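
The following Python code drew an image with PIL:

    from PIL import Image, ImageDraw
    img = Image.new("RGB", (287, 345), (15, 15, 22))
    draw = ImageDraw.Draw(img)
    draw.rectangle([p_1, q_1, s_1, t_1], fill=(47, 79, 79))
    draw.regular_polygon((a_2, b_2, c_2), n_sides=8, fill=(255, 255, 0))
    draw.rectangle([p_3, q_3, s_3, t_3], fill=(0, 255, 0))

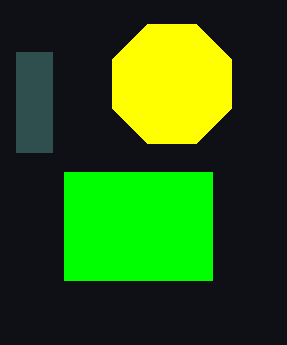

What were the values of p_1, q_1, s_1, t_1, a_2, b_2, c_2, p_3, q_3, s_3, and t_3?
p_1 = 16; q_1 = 52; s_1 = 52; t_1 = 152; a_2 = 172; b_2 = 84; c_2 = 64; p_3 = 64; q_3 = 172; s_3 = 212; t_3 = 280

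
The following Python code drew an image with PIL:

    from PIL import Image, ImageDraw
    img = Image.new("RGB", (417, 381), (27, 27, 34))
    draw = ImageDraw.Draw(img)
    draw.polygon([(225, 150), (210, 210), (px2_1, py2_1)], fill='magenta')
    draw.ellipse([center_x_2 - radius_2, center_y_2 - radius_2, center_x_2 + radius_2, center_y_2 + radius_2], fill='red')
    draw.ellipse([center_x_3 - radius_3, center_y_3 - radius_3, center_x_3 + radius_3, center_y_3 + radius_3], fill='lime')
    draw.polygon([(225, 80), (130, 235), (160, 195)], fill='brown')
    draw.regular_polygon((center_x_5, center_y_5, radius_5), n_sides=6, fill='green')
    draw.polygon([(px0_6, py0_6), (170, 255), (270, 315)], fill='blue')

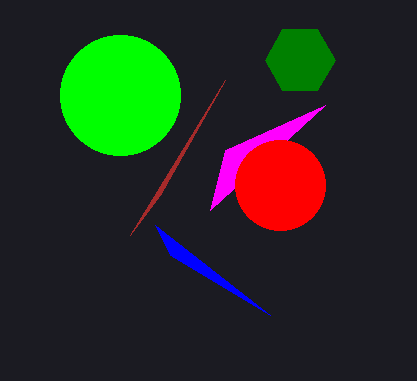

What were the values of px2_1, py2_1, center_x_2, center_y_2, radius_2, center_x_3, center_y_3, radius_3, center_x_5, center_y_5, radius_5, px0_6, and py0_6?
px2_1 = 325; py2_1 = 105; center_x_2 = 280; center_y_2 = 185; radius_2 = 45; center_x_3 = 120; center_y_3 = 95; radius_3 = 60; center_x_5 = 300; center_y_5 = 60; radius_5 = 35; px0_6 = 155; py0_6 = 225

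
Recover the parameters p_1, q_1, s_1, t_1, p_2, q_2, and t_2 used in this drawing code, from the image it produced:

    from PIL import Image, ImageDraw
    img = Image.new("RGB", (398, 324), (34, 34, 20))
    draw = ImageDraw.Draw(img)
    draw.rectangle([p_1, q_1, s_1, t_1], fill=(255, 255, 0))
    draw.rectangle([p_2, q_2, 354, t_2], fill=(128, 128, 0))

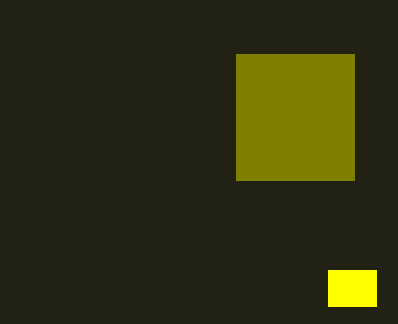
p_1 = 328, q_1 = 270, s_1 = 376, t_1 = 306, p_2 = 236, q_2 = 54, t_2 = 180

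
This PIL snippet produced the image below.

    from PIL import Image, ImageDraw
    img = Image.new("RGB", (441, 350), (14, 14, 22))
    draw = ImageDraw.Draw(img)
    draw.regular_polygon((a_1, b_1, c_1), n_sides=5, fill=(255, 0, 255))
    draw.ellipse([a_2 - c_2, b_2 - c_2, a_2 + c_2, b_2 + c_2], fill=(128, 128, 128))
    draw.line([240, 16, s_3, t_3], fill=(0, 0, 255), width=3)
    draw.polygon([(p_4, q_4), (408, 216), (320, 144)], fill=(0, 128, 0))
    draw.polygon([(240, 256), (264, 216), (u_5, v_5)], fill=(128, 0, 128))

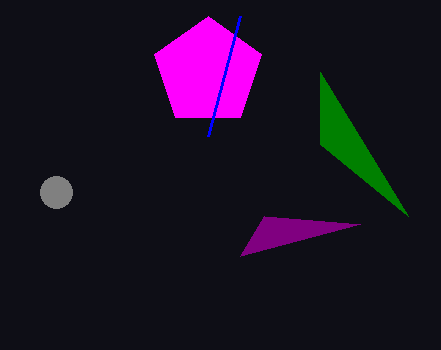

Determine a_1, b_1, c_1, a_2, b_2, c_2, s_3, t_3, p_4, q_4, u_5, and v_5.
a_1 = 208
b_1 = 72
c_1 = 56
a_2 = 56
b_2 = 192
c_2 = 16
s_3 = 208
t_3 = 136
p_4 = 320
q_4 = 72
u_5 = 360
v_5 = 224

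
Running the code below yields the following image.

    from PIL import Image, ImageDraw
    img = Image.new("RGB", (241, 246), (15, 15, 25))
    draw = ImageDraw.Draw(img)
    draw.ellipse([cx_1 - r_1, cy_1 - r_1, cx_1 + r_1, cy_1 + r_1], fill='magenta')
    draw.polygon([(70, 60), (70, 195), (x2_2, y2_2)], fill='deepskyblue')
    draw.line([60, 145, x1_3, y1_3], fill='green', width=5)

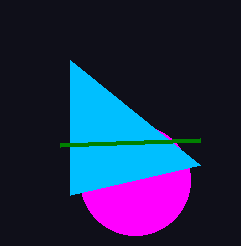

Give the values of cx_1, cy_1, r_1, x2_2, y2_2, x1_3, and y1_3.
cx_1 = 135
cy_1 = 180
r_1 = 55
x2_2 = 200
y2_2 = 165
x1_3 = 200
y1_3 = 140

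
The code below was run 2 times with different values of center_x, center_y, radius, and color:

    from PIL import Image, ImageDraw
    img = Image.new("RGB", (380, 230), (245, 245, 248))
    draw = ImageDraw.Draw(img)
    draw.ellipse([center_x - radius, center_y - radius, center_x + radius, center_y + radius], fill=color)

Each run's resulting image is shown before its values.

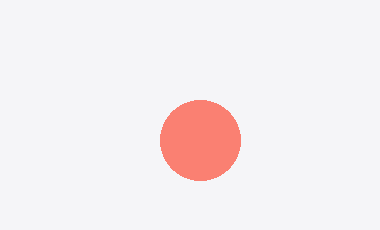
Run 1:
center_x = 200, center_y = 140, radius = 40, color = 'salmon'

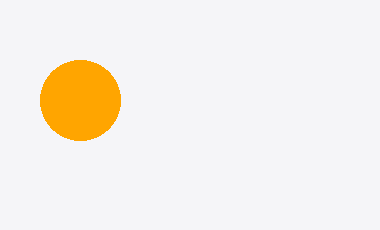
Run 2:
center_x = 80; center_y = 100; radius = 40; color = 'orange'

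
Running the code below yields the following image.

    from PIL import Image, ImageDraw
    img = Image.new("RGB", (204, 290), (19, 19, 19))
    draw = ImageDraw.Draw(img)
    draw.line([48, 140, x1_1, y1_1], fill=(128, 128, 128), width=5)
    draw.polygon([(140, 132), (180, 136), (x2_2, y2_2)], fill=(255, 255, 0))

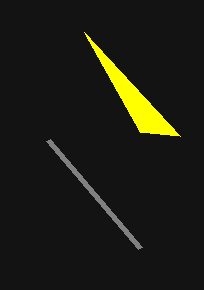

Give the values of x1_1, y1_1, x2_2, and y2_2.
x1_1 = 140, y1_1 = 248, x2_2 = 84, y2_2 = 32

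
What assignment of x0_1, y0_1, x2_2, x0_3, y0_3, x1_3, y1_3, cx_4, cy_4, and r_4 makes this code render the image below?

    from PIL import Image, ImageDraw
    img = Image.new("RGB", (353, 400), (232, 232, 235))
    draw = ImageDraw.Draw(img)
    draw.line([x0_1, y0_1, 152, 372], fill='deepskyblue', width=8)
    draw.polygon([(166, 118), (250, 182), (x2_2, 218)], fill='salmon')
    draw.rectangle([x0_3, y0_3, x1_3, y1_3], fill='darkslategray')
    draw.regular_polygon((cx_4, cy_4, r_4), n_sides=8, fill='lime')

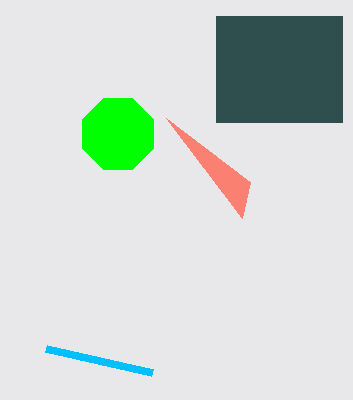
x0_1 = 46, y0_1 = 348, x2_2 = 242, x0_3 = 216, y0_3 = 16, x1_3 = 342, y1_3 = 122, cx_4 = 118, cy_4 = 134, r_4 = 38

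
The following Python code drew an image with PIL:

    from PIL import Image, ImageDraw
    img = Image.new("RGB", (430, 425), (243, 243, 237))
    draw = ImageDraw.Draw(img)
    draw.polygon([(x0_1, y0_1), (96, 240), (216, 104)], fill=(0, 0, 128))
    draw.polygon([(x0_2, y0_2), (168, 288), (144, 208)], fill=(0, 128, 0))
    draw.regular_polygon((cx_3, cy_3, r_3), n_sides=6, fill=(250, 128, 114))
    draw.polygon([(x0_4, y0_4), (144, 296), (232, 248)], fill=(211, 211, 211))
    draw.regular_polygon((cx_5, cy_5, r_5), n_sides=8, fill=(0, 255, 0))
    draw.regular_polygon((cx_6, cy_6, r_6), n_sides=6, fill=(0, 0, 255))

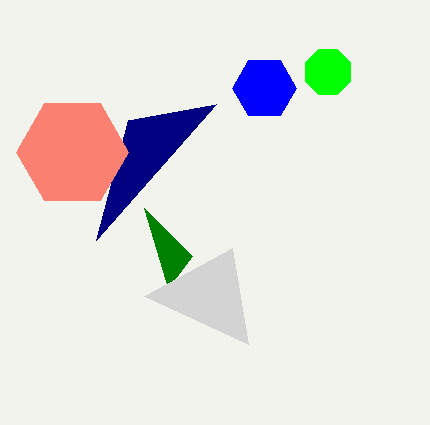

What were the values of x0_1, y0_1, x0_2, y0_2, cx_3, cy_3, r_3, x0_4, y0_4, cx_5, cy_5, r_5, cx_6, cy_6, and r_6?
x0_1 = 128; y0_1 = 120; x0_2 = 192; y0_2 = 256; cx_3 = 72; cy_3 = 152; r_3 = 56; x0_4 = 248; y0_4 = 344; cx_5 = 328; cy_5 = 72; r_5 = 24; cx_6 = 264; cy_6 = 88; r_6 = 32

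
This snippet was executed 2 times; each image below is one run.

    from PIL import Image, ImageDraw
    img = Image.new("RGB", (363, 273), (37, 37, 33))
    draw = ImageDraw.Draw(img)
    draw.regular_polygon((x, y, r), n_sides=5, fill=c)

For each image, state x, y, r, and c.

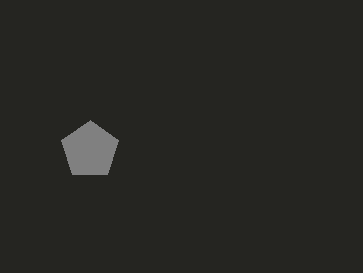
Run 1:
x = 90
y = 150
r = 30
c = 'gray'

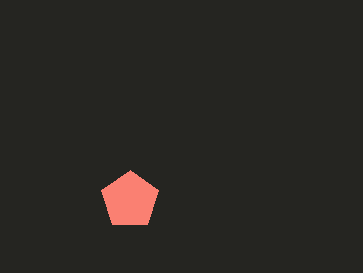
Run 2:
x = 130
y = 200
r = 30
c = 'salmon'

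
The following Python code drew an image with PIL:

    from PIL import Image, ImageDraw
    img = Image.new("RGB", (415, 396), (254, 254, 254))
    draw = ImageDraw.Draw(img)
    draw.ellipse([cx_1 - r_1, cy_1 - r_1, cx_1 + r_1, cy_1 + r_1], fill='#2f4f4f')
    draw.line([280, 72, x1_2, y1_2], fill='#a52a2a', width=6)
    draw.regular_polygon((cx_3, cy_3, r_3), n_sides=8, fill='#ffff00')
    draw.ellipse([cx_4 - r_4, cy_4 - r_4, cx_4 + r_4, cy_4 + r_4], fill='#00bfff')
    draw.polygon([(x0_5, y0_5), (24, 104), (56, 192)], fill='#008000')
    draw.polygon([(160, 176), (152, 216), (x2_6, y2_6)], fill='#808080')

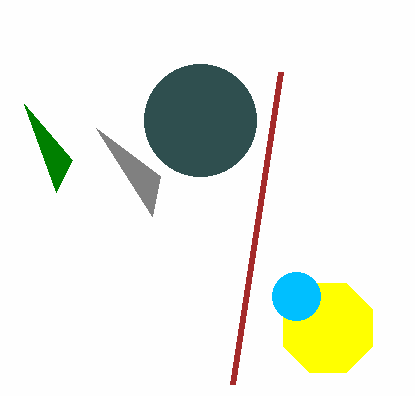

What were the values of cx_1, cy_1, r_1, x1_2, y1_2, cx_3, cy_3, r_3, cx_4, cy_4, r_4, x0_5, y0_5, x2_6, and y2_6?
cx_1 = 200, cy_1 = 120, r_1 = 56, x1_2 = 232, y1_2 = 384, cx_3 = 328, cy_3 = 328, r_3 = 48, cx_4 = 296, cy_4 = 296, r_4 = 24, x0_5 = 72, y0_5 = 160, x2_6 = 96, y2_6 = 128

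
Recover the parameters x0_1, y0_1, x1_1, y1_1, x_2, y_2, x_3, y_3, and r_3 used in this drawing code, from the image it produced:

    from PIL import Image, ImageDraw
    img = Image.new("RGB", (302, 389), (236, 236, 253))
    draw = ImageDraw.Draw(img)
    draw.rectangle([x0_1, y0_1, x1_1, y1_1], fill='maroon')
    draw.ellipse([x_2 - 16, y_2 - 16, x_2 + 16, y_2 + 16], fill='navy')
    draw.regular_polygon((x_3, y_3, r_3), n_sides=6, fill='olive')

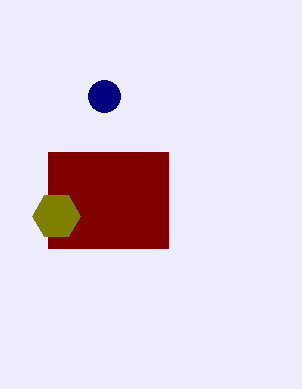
x0_1 = 48, y0_1 = 152, x1_1 = 168, y1_1 = 248, x_2 = 104, y_2 = 96, x_3 = 56, y_3 = 216, r_3 = 24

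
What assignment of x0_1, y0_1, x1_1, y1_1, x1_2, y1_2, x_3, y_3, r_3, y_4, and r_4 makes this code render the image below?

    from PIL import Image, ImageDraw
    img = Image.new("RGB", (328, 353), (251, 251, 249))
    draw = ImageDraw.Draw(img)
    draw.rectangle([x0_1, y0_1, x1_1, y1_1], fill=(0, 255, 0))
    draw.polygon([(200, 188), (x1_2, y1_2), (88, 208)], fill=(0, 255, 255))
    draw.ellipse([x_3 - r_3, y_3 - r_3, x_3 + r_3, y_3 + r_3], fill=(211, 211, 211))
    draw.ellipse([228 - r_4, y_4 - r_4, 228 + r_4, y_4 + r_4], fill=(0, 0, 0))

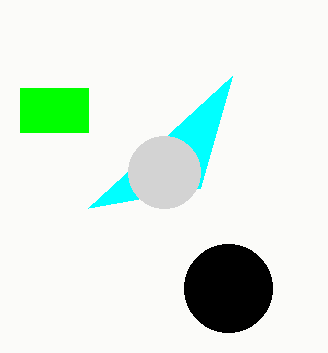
x0_1 = 20
y0_1 = 88
x1_1 = 88
y1_1 = 132
x1_2 = 232
y1_2 = 76
x_3 = 164
y_3 = 172
r_3 = 36
y_4 = 288
r_4 = 44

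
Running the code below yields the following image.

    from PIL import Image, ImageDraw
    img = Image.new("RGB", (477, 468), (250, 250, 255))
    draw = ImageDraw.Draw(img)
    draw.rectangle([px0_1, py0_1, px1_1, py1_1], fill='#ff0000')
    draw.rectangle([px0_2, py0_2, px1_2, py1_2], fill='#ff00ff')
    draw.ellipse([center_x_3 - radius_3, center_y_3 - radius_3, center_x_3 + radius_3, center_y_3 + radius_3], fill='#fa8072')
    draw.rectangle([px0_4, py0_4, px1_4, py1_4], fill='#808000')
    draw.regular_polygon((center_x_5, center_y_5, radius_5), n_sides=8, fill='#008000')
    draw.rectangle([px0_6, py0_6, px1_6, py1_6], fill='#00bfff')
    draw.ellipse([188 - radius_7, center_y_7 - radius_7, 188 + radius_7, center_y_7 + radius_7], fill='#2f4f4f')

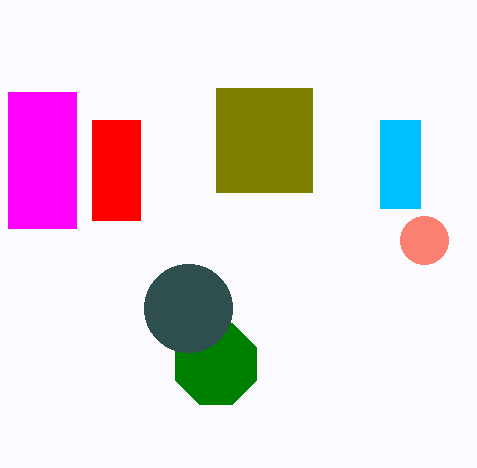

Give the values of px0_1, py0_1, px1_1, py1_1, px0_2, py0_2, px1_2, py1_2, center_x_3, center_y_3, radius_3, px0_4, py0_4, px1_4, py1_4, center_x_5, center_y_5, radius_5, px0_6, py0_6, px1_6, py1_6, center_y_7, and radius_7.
px0_1 = 92
py0_1 = 120
px1_1 = 140
py1_1 = 220
px0_2 = 8
py0_2 = 92
px1_2 = 76
py1_2 = 228
center_x_3 = 424
center_y_3 = 240
radius_3 = 24
px0_4 = 216
py0_4 = 88
px1_4 = 312
py1_4 = 192
center_x_5 = 216
center_y_5 = 364
radius_5 = 44
px0_6 = 380
py0_6 = 120
px1_6 = 420
py1_6 = 208
center_y_7 = 308
radius_7 = 44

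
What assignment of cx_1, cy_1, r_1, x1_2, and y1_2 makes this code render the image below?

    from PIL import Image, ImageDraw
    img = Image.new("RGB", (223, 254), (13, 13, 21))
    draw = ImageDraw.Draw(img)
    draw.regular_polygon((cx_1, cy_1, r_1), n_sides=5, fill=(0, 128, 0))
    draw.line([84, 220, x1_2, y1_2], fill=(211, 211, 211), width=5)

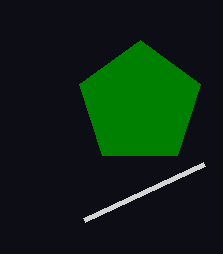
cx_1 = 140
cy_1 = 104
r_1 = 64
x1_2 = 204
y1_2 = 164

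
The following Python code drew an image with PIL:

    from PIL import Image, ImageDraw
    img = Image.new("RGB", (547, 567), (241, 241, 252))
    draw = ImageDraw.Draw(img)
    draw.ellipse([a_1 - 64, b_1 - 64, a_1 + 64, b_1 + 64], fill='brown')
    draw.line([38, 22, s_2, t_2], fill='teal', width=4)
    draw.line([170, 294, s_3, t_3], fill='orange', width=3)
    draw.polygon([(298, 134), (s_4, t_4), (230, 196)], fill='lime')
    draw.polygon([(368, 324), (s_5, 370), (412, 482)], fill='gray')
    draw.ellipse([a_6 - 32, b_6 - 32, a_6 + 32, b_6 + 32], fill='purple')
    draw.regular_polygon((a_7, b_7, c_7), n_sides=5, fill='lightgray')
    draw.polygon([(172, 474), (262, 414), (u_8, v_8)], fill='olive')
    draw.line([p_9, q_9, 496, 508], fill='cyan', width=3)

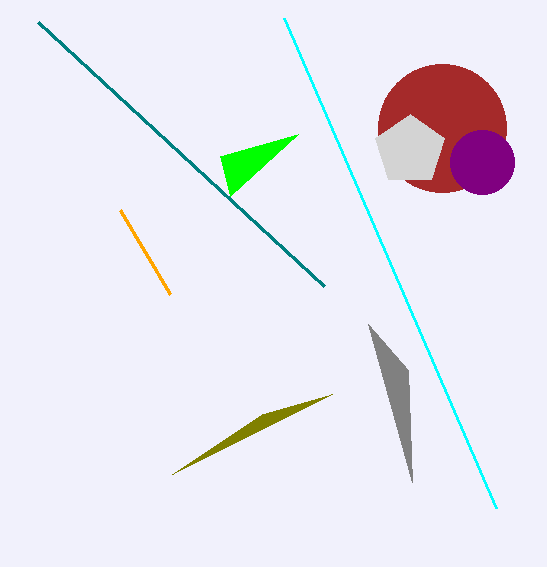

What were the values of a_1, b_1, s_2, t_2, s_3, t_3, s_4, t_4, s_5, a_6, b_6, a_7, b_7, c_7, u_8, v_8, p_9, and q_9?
a_1 = 442, b_1 = 128, s_2 = 324, t_2 = 286, s_3 = 120, t_3 = 210, s_4 = 220, t_4 = 156, s_5 = 408, a_6 = 482, b_6 = 162, a_7 = 410, b_7 = 150, c_7 = 36, u_8 = 332, v_8 = 394, p_9 = 284, q_9 = 18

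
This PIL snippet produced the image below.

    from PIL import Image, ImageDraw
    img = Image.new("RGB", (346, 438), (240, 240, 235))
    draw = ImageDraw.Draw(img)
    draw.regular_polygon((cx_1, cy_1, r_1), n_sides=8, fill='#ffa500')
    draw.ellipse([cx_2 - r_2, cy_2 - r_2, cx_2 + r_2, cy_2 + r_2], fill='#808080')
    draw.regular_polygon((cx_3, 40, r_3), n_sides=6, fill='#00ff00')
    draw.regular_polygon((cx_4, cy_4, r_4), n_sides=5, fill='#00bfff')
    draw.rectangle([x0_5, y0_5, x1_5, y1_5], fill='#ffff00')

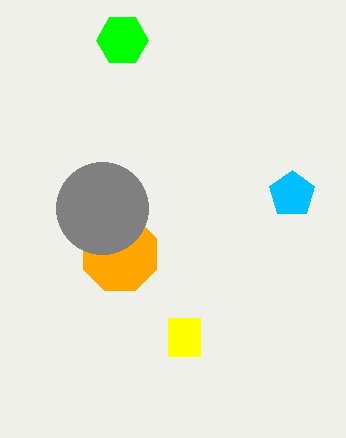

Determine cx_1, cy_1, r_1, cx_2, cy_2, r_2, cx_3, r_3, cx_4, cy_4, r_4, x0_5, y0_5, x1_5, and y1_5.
cx_1 = 120, cy_1 = 254, r_1 = 40, cx_2 = 102, cy_2 = 208, r_2 = 46, cx_3 = 122, r_3 = 26, cx_4 = 292, cy_4 = 194, r_4 = 24, x0_5 = 168, y0_5 = 318, x1_5 = 200, y1_5 = 356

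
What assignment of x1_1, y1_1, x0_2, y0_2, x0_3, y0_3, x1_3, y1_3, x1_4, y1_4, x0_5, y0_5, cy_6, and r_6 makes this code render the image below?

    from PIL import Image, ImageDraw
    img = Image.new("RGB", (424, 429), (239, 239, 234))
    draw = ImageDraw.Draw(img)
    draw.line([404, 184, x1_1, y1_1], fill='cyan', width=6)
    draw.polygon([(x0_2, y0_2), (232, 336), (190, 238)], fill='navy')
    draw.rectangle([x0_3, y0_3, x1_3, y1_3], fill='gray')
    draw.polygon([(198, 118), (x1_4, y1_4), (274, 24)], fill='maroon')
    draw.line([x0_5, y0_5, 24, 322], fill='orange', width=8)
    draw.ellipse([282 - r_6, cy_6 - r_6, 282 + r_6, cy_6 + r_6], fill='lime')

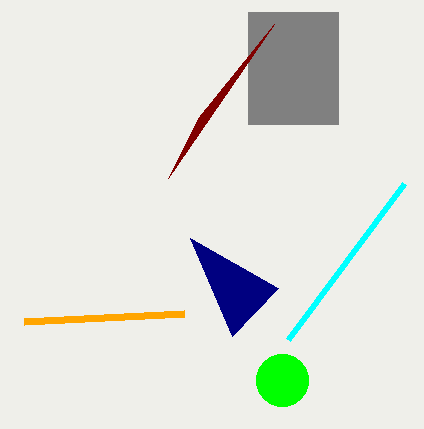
x1_1 = 288; y1_1 = 340; x0_2 = 278; y0_2 = 288; x0_3 = 248; y0_3 = 12; x1_3 = 338; y1_3 = 124; x1_4 = 168; y1_4 = 178; x0_5 = 184; y0_5 = 314; cy_6 = 380; r_6 = 26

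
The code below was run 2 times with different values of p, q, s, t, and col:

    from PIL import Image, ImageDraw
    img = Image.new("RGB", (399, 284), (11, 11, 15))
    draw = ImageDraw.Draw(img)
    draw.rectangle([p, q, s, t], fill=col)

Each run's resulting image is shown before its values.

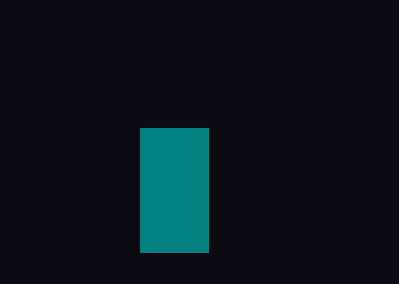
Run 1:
p = 140
q = 128
s = 208
t = 252
col = 'teal'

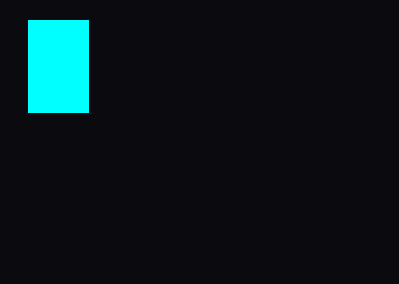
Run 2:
p = 28
q = 20
s = 88
t = 112
col = 'cyan'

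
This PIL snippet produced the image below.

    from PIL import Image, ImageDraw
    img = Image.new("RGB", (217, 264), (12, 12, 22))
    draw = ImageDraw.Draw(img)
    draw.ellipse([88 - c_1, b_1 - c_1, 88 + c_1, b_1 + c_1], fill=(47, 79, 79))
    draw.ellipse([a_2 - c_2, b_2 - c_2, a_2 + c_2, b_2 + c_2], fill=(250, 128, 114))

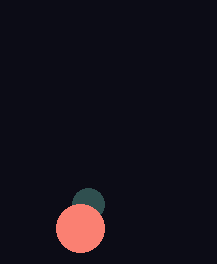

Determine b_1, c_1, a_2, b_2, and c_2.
b_1 = 204; c_1 = 16; a_2 = 80; b_2 = 228; c_2 = 24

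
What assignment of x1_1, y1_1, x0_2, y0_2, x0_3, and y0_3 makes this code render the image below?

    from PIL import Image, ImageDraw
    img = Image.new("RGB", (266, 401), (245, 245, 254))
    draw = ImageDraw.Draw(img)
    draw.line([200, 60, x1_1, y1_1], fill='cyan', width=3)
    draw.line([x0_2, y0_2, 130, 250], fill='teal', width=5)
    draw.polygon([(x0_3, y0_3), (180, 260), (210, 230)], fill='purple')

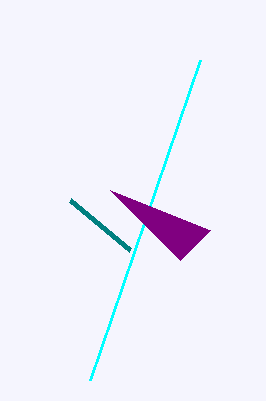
x1_1 = 90
y1_1 = 380
x0_2 = 70
y0_2 = 200
x0_3 = 110
y0_3 = 190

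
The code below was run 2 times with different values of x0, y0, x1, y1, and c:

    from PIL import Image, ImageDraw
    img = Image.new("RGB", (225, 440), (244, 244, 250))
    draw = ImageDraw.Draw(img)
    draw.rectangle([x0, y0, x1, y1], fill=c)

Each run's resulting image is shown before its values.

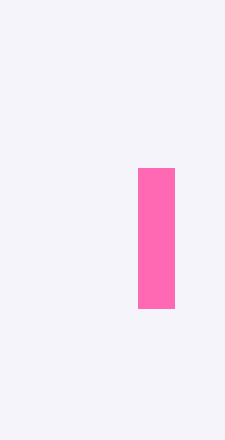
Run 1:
x0 = 138; y0 = 168; x1 = 174; y1 = 308; c = 'hotpink'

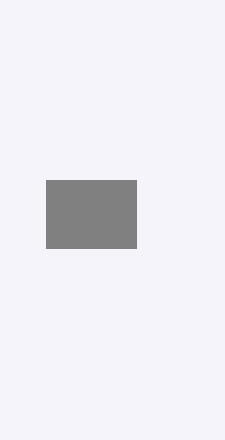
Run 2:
x0 = 46; y0 = 180; x1 = 136; y1 = 248; c = 'gray'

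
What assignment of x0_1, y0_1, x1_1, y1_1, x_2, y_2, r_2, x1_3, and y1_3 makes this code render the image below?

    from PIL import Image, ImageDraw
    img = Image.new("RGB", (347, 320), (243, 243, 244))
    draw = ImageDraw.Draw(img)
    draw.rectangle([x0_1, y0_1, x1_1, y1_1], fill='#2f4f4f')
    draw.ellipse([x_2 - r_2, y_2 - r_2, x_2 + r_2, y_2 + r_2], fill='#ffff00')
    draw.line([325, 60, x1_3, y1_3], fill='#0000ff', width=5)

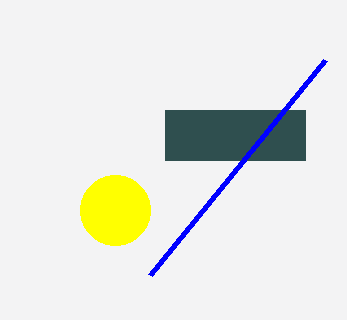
x0_1 = 165; y0_1 = 110; x1_1 = 305; y1_1 = 160; x_2 = 115; y_2 = 210; r_2 = 35; x1_3 = 150; y1_3 = 275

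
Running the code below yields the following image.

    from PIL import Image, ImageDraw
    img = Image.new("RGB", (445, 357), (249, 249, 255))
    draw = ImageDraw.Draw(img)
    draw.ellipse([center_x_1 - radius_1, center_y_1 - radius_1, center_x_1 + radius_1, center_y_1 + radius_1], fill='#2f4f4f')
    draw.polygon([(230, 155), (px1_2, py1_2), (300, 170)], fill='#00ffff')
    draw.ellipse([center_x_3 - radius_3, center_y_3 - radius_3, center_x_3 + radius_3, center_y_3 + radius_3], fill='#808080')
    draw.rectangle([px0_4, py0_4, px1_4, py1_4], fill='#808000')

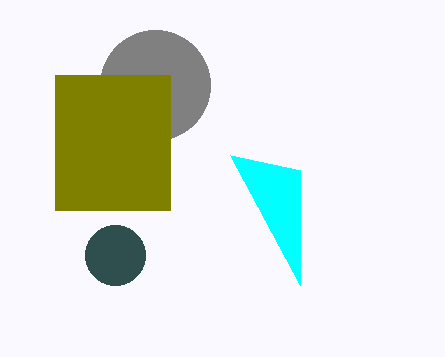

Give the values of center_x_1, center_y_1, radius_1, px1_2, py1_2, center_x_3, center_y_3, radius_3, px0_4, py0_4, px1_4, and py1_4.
center_x_1 = 115; center_y_1 = 255; radius_1 = 30; px1_2 = 300; py1_2 = 285; center_x_3 = 155; center_y_3 = 85; radius_3 = 55; px0_4 = 55; py0_4 = 75; px1_4 = 170; py1_4 = 210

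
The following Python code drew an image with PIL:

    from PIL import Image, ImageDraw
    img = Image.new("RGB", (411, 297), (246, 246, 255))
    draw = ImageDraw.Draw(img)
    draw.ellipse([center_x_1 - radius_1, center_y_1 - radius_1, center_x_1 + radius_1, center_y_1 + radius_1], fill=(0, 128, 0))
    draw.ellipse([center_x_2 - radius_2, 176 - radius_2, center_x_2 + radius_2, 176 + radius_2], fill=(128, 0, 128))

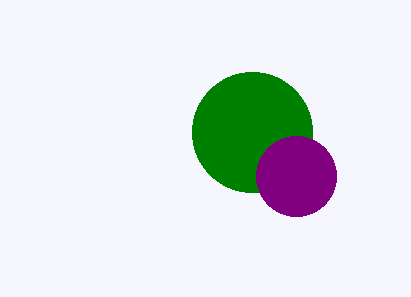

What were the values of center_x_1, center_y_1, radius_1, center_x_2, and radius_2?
center_x_1 = 252, center_y_1 = 132, radius_1 = 60, center_x_2 = 296, radius_2 = 40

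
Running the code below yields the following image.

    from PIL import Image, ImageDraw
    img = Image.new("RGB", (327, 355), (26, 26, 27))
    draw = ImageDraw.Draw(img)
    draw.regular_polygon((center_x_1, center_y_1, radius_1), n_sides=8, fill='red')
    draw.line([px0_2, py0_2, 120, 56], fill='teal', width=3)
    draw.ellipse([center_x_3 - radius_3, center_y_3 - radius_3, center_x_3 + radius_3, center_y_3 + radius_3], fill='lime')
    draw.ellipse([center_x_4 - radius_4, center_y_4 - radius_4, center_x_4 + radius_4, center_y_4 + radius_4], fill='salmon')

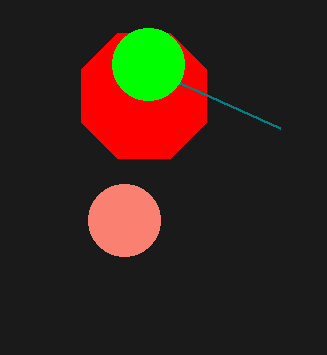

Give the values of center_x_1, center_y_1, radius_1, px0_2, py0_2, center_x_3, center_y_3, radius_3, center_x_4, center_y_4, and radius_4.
center_x_1 = 144
center_y_1 = 96
radius_1 = 68
px0_2 = 280
py0_2 = 128
center_x_3 = 148
center_y_3 = 64
radius_3 = 36
center_x_4 = 124
center_y_4 = 220
radius_4 = 36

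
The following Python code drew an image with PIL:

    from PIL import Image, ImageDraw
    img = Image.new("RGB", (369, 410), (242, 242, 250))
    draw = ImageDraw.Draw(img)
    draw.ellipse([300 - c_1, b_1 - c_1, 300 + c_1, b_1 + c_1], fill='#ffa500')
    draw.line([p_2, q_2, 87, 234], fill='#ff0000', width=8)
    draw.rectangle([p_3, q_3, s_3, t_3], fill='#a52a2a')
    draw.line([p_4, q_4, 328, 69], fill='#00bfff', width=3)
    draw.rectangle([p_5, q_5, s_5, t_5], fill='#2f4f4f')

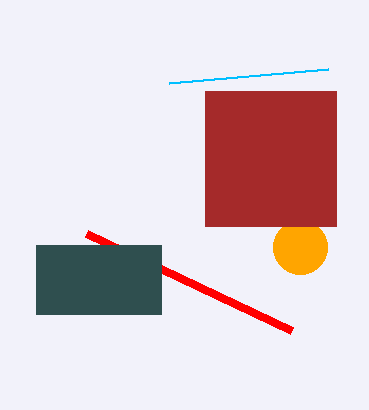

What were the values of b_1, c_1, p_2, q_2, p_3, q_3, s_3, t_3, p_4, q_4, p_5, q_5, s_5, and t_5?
b_1 = 247; c_1 = 27; p_2 = 292; q_2 = 331; p_3 = 205; q_3 = 91; s_3 = 336; t_3 = 226; p_4 = 169; q_4 = 83; p_5 = 36; q_5 = 245; s_5 = 161; t_5 = 314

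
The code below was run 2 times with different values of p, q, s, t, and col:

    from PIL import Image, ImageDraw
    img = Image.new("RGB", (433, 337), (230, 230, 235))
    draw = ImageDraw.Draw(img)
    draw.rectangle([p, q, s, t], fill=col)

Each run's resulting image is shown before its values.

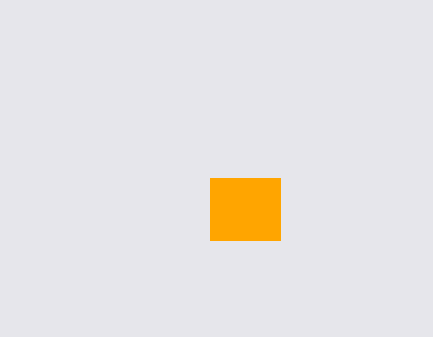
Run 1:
p = 210; q = 178; s = 280; t = 240; col = 'orange'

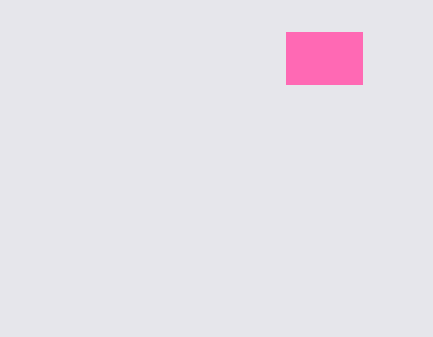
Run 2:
p = 286, q = 32, s = 362, t = 84, col = 'hotpink'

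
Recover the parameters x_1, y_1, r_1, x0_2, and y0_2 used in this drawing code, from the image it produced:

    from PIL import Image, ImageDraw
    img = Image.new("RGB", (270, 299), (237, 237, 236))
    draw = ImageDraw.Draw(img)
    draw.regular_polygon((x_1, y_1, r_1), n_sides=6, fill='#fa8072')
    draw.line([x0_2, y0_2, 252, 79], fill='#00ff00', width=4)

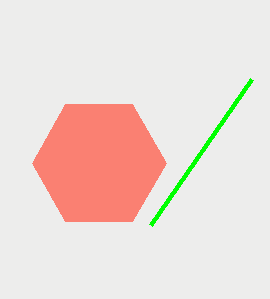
x_1 = 99
y_1 = 163
r_1 = 67
x0_2 = 151
y0_2 = 225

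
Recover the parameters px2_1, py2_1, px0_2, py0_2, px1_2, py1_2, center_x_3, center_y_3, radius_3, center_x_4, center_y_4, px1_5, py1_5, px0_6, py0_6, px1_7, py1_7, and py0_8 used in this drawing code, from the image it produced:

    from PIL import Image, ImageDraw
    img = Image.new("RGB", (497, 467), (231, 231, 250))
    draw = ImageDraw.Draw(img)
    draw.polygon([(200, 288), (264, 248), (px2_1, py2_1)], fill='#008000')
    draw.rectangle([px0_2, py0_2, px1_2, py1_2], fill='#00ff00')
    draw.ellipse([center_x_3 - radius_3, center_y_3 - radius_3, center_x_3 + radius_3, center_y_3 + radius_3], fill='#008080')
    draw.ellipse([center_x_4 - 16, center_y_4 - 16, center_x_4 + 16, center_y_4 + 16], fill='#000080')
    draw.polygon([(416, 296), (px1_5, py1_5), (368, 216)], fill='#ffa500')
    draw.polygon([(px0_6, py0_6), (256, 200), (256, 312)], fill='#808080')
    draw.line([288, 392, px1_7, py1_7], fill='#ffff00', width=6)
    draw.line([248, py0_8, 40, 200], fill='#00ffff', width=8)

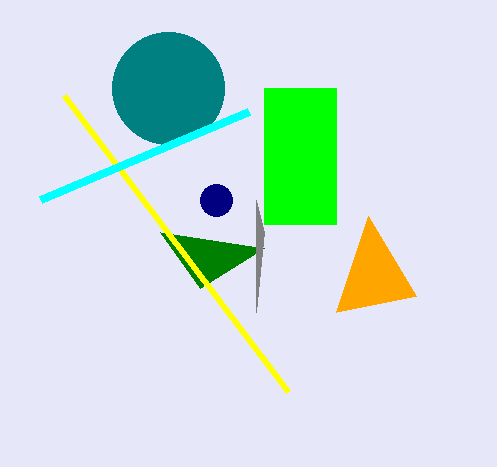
px2_1 = 160
py2_1 = 232
px0_2 = 264
py0_2 = 88
px1_2 = 336
py1_2 = 224
center_x_3 = 168
center_y_3 = 88
radius_3 = 56
center_x_4 = 216
center_y_4 = 200
px1_5 = 336
py1_5 = 312
px0_6 = 264
py0_6 = 232
px1_7 = 64
py1_7 = 96
py0_8 = 112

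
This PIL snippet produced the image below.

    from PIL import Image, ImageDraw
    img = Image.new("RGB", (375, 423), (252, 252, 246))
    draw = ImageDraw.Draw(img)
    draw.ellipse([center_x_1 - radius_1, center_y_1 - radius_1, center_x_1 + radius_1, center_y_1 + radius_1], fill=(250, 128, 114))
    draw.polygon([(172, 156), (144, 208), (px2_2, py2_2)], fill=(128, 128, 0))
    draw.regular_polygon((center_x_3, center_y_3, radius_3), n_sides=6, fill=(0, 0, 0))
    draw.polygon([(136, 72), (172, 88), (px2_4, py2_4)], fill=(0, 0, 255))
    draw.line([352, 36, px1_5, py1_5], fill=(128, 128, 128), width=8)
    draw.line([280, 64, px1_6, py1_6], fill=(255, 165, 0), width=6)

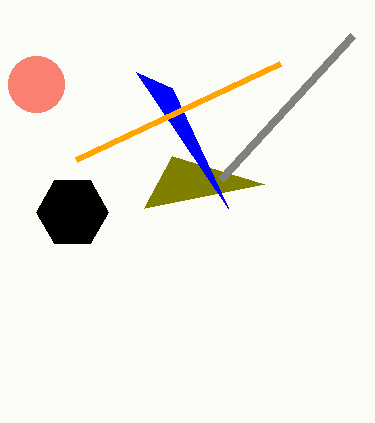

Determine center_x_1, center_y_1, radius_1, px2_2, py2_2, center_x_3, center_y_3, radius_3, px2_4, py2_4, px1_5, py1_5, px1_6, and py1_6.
center_x_1 = 36, center_y_1 = 84, radius_1 = 28, px2_2 = 264, py2_2 = 184, center_x_3 = 72, center_y_3 = 212, radius_3 = 36, px2_4 = 228, py2_4 = 208, px1_5 = 220, py1_5 = 180, px1_6 = 76, py1_6 = 160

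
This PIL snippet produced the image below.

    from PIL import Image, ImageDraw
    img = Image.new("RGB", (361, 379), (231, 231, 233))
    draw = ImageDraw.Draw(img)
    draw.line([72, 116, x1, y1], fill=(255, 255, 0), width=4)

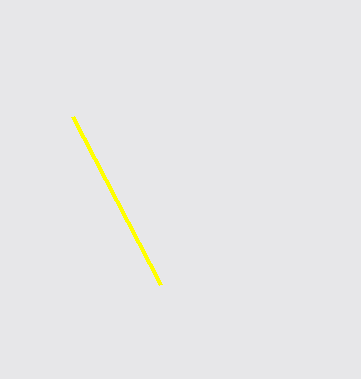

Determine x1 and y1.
x1 = 160
y1 = 284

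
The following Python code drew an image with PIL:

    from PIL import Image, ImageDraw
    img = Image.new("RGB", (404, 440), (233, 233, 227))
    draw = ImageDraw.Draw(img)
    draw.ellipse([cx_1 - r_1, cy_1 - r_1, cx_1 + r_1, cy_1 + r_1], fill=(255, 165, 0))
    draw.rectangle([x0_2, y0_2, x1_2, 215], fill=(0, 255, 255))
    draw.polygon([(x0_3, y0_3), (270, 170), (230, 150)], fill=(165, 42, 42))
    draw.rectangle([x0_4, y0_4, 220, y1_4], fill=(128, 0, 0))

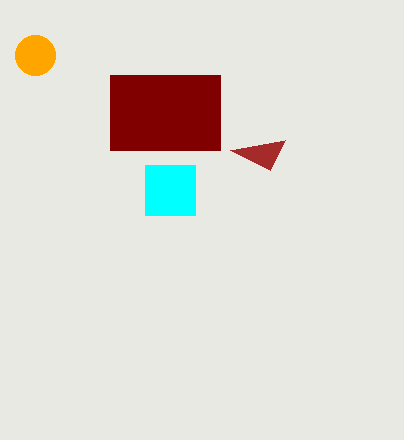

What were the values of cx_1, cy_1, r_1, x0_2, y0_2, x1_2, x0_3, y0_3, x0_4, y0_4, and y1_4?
cx_1 = 35; cy_1 = 55; r_1 = 20; x0_2 = 145; y0_2 = 165; x1_2 = 195; x0_3 = 285; y0_3 = 140; x0_4 = 110; y0_4 = 75; y1_4 = 150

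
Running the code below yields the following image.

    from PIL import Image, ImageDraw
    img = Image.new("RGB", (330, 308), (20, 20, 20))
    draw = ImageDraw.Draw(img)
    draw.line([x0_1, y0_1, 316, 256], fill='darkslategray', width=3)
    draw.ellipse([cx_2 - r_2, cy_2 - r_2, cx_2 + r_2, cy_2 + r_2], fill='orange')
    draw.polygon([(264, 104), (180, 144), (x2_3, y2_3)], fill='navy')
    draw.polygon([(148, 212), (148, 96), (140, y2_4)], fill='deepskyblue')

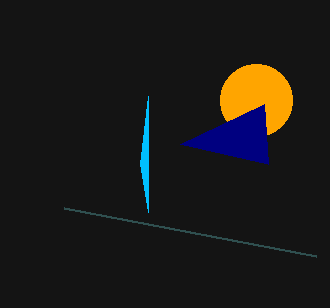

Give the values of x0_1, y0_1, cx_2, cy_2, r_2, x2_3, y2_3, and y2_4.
x0_1 = 64
y0_1 = 208
cx_2 = 256
cy_2 = 100
r_2 = 36
x2_3 = 268
y2_3 = 164
y2_4 = 164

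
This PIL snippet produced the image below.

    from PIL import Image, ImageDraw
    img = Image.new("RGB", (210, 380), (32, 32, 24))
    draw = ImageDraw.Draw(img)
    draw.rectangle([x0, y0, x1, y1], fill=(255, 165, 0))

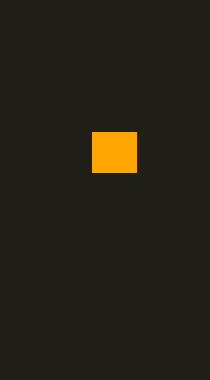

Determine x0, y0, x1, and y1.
x0 = 92; y0 = 132; x1 = 136; y1 = 172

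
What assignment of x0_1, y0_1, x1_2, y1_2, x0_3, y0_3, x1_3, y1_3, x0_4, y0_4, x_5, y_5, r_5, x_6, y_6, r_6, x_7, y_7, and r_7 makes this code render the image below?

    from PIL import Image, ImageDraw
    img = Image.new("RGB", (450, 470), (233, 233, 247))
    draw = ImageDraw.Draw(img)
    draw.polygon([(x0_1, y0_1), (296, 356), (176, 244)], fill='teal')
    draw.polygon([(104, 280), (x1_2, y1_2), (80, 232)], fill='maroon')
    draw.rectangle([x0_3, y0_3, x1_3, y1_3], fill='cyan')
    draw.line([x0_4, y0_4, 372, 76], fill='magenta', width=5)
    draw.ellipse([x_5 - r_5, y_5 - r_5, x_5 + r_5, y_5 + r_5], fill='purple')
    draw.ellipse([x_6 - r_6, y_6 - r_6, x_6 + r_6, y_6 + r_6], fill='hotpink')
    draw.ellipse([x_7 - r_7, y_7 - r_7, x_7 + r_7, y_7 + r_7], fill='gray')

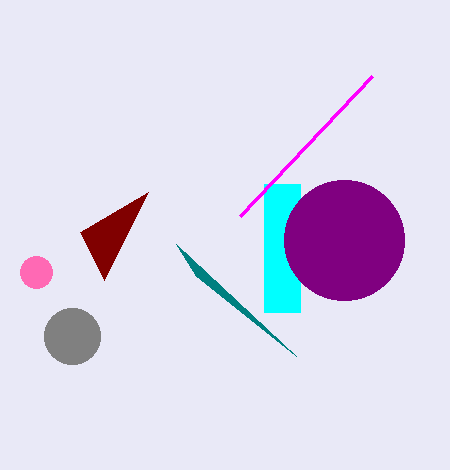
x0_1 = 196, y0_1 = 276, x1_2 = 148, y1_2 = 192, x0_3 = 264, y0_3 = 184, x1_3 = 300, y1_3 = 312, x0_4 = 240, y0_4 = 216, x_5 = 344, y_5 = 240, r_5 = 60, x_6 = 36, y_6 = 272, r_6 = 16, x_7 = 72, y_7 = 336, r_7 = 28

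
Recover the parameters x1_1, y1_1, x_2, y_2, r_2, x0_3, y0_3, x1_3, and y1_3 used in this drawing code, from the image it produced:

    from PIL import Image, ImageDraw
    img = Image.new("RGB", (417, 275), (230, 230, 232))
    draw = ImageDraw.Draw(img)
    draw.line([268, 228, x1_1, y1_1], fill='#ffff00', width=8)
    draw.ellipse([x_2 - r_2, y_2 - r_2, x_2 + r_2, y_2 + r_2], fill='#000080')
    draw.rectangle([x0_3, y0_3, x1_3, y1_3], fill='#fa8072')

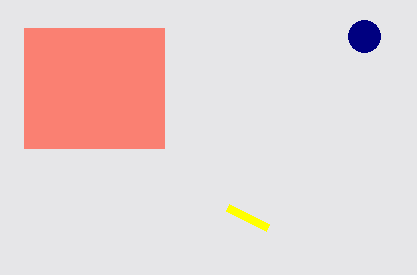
x1_1 = 228; y1_1 = 208; x_2 = 364; y_2 = 36; r_2 = 16; x0_3 = 24; y0_3 = 28; x1_3 = 164; y1_3 = 148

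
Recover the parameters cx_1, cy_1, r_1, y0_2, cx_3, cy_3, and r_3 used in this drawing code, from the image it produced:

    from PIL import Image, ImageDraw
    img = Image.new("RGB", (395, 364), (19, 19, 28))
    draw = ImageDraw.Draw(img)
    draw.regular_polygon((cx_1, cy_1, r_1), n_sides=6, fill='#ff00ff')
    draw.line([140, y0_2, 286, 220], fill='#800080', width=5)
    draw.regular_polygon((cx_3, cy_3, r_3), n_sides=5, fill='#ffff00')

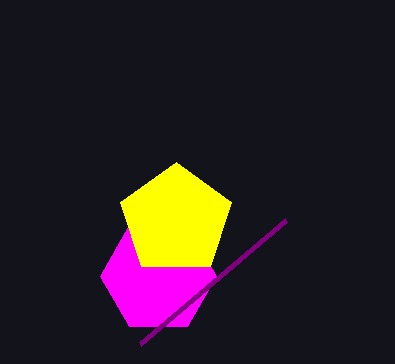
cx_1 = 158, cy_1 = 276, r_1 = 58, y0_2 = 344, cx_3 = 176, cy_3 = 220, r_3 = 58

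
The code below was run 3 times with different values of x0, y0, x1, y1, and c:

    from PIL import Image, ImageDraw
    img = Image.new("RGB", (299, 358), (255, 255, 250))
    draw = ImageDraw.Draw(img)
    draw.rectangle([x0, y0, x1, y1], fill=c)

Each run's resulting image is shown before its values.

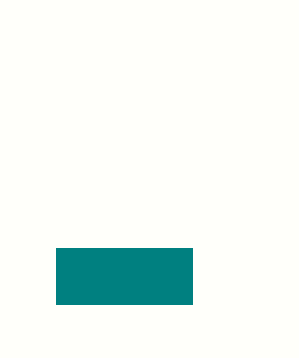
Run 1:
x0 = 56; y0 = 248; x1 = 192; y1 = 304; c = 'teal'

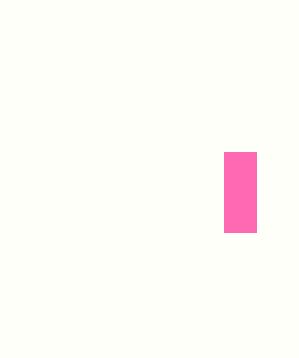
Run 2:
x0 = 224
y0 = 152
x1 = 256
y1 = 232
c = 'hotpink'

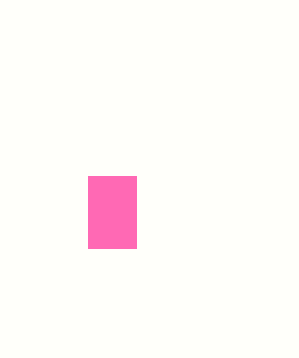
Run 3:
x0 = 88, y0 = 176, x1 = 136, y1 = 248, c = 'hotpink'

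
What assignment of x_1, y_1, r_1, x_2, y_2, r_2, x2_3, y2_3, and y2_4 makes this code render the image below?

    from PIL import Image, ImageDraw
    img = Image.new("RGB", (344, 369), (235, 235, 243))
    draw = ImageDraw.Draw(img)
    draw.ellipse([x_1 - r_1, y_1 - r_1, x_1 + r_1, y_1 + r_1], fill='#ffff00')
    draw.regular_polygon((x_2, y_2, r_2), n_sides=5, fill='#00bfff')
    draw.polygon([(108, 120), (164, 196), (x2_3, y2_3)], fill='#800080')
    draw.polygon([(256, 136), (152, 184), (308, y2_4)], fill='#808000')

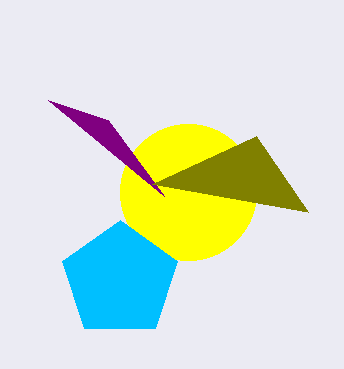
x_1 = 188, y_1 = 192, r_1 = 68, x_2 = 120, y_2 = 280, r_2 = 60, x2_3 = 48, y2_3 = 100, y2_4 = 212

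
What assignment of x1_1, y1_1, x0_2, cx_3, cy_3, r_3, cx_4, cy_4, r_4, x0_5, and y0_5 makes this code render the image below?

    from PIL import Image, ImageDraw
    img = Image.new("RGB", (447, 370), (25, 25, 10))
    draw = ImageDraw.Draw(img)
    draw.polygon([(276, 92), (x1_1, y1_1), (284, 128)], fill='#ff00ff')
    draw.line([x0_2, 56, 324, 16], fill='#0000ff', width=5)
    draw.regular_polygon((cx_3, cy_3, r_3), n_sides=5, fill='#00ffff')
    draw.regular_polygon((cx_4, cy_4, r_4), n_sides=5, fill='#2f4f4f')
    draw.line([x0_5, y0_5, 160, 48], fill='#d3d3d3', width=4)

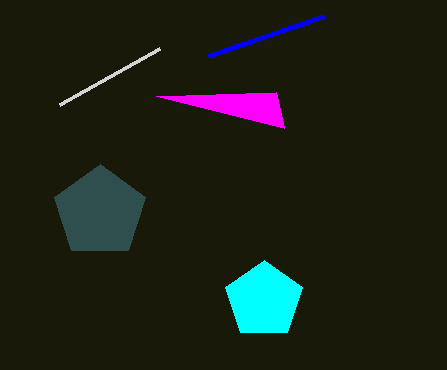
x1_1 = 156; y1_1 = 96; x0_2 = 208; cx_3 = 264; cy_3 = 300; r_3 = 40; cx_4 = 100; cy_4 = 212; r_4 = 48; x0_5 = 60; y0_5 = 104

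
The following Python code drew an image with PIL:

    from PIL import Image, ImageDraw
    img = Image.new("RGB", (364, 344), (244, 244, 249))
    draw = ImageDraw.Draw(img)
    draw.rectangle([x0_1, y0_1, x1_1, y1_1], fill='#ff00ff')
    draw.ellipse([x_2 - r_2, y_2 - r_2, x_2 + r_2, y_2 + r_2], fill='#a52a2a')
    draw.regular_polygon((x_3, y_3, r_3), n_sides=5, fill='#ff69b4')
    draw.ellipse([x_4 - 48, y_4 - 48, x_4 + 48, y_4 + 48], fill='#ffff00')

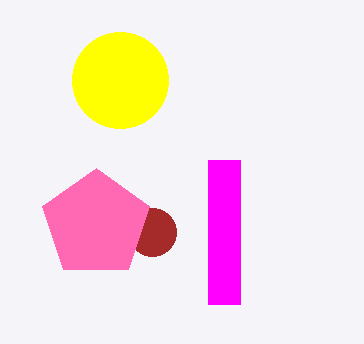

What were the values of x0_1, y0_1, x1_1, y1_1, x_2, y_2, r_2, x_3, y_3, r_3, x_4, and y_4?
x0_1 = 208; y0_1 = 160; x1_1 = 240; y1_1 = 304; x_2 = 152; y_2 = 232; r_2 = 24; x_3 = 96; y_3 = 224; r_3 = 56; x_4 = 120; y_4 = 80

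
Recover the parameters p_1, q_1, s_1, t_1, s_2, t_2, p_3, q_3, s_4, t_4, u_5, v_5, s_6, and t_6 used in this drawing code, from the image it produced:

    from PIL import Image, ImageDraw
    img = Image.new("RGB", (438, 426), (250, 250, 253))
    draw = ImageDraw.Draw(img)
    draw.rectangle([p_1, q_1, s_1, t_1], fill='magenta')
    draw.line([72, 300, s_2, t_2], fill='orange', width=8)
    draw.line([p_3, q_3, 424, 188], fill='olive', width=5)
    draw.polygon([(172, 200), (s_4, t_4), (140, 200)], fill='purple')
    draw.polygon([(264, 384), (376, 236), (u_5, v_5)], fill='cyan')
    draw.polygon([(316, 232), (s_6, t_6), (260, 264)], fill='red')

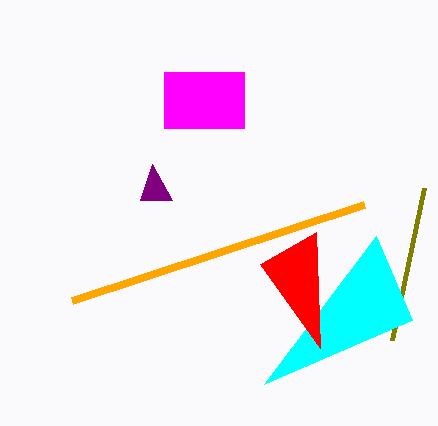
p_1 = 164
q_1 = 72
s_1 = 244
t_1 = 128
s_2 = 364
t_2 = 204
p_3 = 392
q_3 = 340
s_4 = 152
t_4 = 164
u_5 = 412
v_5 = 320
s_6 = 320
t_6 = 348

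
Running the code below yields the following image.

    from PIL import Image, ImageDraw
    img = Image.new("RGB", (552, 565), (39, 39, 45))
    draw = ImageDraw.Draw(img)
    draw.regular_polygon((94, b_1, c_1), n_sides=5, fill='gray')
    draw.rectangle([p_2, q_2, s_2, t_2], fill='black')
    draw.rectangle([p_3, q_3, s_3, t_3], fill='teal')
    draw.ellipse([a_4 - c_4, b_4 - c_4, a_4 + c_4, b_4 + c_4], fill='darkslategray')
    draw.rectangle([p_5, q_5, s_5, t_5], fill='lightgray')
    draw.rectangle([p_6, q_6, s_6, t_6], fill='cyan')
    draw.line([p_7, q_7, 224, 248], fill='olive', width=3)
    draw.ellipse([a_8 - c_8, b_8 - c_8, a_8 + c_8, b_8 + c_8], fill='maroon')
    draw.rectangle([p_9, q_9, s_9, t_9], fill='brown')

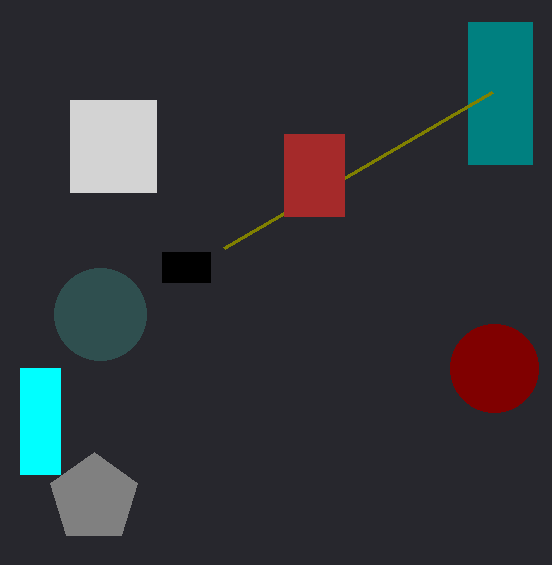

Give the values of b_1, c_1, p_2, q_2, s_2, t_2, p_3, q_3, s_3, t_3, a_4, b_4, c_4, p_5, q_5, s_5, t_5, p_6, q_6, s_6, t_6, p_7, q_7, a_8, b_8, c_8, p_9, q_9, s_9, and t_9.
b_1 = 498; c_1 = 46; p_2 = 162; q_2 = 252; s_2 = 210; t_2 = 282; p_3 = 468; q_3 = 22; s_3 = 532; t_3 = 164; a_4 = 100; b_4 = 314; c_4 = 46; p_5 = 70; q_5 = 100; s_5 = 156; t_5 = 192; p_6 = 20; q_6 = 368; s_6 = 60; t_6 = 474; p_7 = 492; q_7 = 92; a_8 = 494; b_8 = 368; c_8 = 44; p_9 = 284; q_9 = 134; s_9 = 344; t_9 = 216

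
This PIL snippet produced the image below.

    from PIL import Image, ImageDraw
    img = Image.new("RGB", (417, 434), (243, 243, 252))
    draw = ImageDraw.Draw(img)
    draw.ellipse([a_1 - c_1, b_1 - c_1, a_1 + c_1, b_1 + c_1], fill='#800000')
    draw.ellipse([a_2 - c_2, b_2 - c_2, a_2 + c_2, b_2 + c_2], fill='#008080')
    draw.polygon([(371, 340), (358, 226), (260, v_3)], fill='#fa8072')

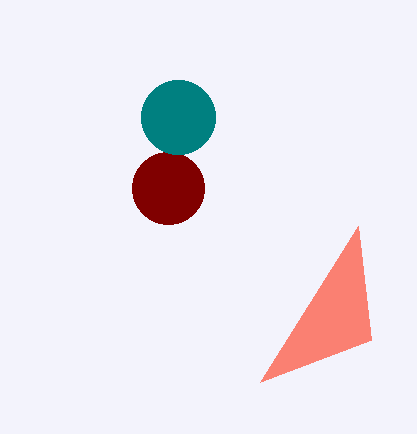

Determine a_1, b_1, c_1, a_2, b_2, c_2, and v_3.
a_1 = 168
b_1 = 188
c_1 = 36
a_2 = 178
b_2 = 117
c_2 = 37
v_3 = 382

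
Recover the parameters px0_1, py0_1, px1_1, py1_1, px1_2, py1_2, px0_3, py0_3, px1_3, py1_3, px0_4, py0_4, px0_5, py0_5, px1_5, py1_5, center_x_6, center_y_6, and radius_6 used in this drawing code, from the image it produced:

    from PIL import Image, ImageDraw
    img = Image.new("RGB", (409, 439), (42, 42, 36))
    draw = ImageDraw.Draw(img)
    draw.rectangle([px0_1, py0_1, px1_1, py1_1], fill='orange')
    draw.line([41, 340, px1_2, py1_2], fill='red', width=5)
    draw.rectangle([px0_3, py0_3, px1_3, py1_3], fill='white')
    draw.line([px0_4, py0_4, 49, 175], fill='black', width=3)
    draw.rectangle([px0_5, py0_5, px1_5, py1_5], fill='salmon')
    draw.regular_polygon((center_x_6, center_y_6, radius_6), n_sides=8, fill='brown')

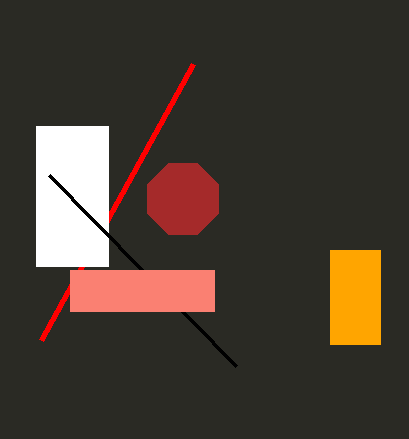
px0_1 = 330
py0_1 = 250
px1_1 = 380
py1_1 = 344
px1_2 = 193
py1_2 = 64
px0_3 = 36
py0_3 = 126
px1_3 = 108
py1_3 = 266
px0_4 = 236
py0_4 = 366
px0_5 = 70
py0_5 = 270
px1_5 = 214
py1_5 = 311
center_x_6 = 183
center_y_6 = 199
radius_6 = 38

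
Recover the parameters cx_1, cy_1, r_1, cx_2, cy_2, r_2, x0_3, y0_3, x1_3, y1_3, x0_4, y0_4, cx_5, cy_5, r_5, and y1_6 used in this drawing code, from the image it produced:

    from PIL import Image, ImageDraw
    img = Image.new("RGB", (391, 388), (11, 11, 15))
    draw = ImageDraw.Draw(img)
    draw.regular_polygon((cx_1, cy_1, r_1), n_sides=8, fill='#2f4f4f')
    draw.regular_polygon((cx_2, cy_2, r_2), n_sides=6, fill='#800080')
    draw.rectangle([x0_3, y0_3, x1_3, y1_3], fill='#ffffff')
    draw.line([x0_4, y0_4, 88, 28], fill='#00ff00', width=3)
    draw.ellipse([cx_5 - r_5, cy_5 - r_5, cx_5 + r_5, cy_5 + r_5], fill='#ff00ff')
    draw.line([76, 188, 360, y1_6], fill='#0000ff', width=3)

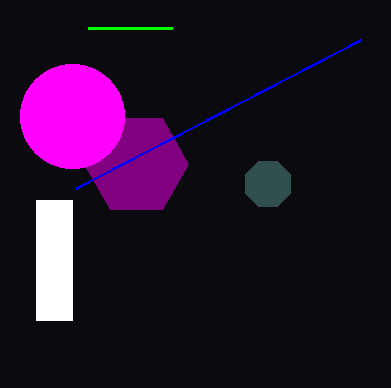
cx_1 = 268, cy_1 = 184, r_1 = 24, cx_2 = 136, cy_2 = 164, r_2 = 52, x0_3 = 36, y0_3 = 200, x1_3 = 72, y1_3 = 320, x0_4 = 172, y0_4 = 28, cx_5 = 72, cy_5 = 116, r_5 = 52, y1_6 = 40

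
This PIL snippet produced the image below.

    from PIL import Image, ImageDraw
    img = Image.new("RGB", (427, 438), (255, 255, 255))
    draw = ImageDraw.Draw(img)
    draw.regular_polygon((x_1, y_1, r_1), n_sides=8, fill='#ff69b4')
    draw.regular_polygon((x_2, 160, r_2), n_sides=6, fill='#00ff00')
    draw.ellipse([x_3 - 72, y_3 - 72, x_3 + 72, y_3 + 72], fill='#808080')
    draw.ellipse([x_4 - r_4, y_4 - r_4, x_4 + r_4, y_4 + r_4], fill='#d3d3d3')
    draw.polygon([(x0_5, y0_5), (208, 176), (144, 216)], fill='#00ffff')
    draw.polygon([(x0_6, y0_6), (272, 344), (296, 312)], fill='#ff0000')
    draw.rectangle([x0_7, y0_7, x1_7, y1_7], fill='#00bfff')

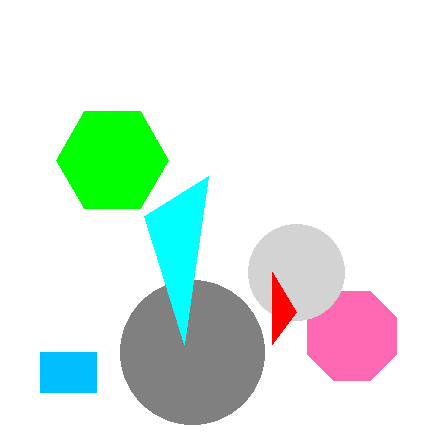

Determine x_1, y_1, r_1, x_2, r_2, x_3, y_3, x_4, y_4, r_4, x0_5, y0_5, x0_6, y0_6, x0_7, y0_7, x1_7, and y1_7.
x_1 = 352
y_1 = 336
r_1 = 48
x_2 = 112
r_2 = 56
x_3 = 192
y_3 = 352
x_4 = 296
y_4 = 272
r_4 = 48
x0_5 = 184
y0_5 = 344
x0_6 = 272
y0_6 = 272
x0_7 = 40
y0_7 = 352
x1_7 = 96
y1_7 = 392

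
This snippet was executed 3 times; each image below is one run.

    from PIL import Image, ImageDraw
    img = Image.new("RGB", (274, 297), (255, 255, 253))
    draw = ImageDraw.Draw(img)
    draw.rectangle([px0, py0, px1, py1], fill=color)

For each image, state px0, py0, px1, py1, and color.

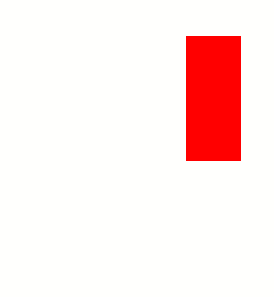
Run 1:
px0 = 186, py0 = 36, px1 = 240, py1 = 160, color = 'red'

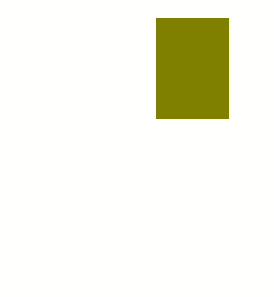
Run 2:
px0 = 156
py0 = 18
px1 = 228
py1 = 118
color = 'olive'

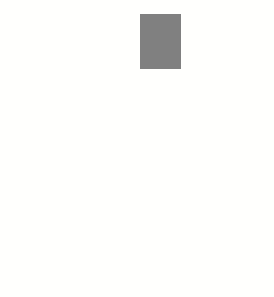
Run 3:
px0 = 140, py0 = 14, px1 = 180, py1 = 68, color = 'gray'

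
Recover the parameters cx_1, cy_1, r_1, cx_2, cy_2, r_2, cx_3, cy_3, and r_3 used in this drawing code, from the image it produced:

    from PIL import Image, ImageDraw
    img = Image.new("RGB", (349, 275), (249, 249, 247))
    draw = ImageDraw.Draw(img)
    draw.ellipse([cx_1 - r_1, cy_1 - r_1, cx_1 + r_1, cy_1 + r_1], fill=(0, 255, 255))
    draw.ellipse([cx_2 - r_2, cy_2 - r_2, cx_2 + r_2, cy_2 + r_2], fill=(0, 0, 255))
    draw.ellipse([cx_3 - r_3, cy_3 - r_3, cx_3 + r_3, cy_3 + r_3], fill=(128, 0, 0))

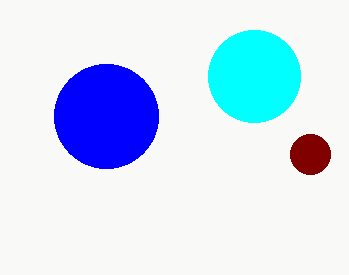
cx_1 = 254, cy_1 = 76, r_1 = 46, cx_2 = 106, cy_2 = 116, r_2 = 52, cx_3 = 310, cy_3 = 154, r_3 = 20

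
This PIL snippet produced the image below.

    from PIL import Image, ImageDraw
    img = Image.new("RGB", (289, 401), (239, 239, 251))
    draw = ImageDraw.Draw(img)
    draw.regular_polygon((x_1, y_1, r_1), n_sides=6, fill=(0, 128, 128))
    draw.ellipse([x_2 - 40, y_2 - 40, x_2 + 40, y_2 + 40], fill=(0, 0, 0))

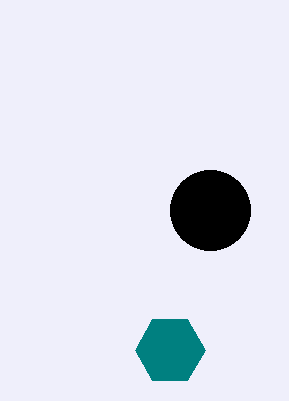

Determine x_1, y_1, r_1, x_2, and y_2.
x_1 = 170
y_1 = 350
r_1 = 35
x_2 = 210
y_2 = 210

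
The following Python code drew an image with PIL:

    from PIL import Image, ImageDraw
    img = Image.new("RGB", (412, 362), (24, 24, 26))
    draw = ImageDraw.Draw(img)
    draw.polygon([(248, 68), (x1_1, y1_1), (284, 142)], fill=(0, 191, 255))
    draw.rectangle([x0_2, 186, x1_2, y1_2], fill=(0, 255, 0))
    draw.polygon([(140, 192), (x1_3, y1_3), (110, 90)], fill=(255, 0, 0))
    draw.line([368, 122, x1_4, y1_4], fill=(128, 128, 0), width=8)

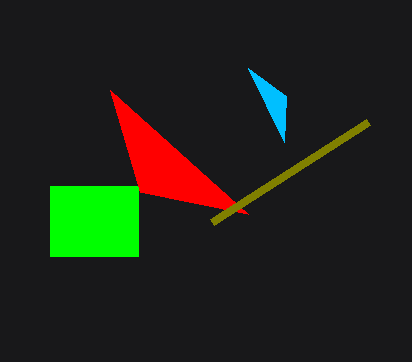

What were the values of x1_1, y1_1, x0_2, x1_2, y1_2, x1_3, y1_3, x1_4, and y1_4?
x1_1 = 286
y1_1 = 96
x0_2 = 50
x1_2 = 138
y1_2 = 256
x1_3 = 248
y1_3 = 214
x1_4 = 212
y1_4 = 222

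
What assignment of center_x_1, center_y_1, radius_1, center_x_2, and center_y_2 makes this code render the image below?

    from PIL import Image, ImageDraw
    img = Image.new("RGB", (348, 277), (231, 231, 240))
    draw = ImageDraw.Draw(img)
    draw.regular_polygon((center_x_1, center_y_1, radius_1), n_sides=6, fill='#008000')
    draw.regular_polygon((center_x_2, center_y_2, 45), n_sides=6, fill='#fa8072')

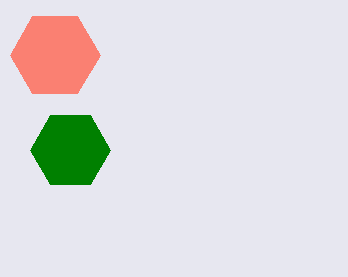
center_x_1 = 70; center_y_1 = 150; radius_1 = 40; center_x_2 = 55; center_y_2 = 55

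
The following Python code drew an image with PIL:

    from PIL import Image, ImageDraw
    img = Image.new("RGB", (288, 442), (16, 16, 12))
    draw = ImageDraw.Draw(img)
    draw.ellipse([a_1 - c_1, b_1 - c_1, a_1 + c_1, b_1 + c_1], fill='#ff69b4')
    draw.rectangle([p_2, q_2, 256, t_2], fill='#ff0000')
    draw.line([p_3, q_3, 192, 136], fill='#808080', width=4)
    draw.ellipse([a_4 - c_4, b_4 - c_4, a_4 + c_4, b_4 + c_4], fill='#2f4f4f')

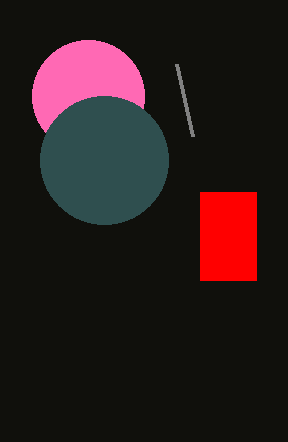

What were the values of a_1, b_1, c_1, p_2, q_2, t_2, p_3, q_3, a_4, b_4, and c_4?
a_1 = 88
b_1 = 96
c_1 = 56
p_2 = 200
q_2 = 192
t_2 = 280
p_3 = 176
q_3 = 64
a_4 = 104
b_4 = 160
c_4 = 64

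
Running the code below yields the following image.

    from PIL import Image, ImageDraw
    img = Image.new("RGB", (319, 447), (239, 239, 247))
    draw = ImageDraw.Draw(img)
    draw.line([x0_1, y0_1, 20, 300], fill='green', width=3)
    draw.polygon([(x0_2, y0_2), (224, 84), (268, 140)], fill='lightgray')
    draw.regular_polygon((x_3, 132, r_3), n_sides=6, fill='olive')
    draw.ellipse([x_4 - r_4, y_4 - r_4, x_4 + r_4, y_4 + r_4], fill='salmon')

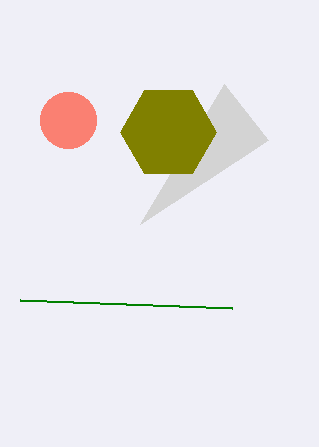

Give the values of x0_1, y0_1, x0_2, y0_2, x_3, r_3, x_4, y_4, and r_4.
x0_1 = 232; y0_1 = 308; x0_2 = 140; y0_2 = 224; x_3 = 168; r_3 = 48; x_4 = 68; y_4 = 120; r_4 = 28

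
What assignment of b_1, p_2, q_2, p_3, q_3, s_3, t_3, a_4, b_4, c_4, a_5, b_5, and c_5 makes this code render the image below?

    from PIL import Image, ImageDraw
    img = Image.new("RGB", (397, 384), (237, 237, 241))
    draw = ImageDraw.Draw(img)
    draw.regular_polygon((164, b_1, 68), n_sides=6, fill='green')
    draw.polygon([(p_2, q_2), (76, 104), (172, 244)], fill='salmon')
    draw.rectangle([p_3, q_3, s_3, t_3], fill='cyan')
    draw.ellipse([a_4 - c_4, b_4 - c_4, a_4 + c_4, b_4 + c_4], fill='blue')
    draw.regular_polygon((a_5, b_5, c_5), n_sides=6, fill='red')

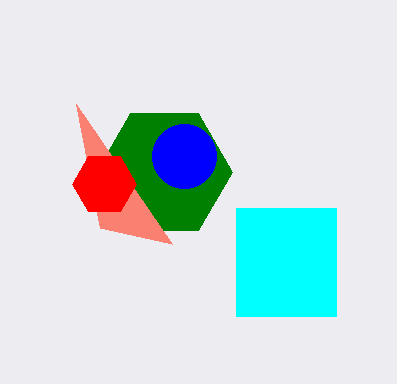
b_1 = 172, p_2 = 100, q_2 = 228, p_3 = 236, q_3 = 208, s_3 = 336, t_3 = 316, a_4 = 184, b_4 = 156, c_4 = 32, a_5 = 104, b_5 = 184, c_5 = 32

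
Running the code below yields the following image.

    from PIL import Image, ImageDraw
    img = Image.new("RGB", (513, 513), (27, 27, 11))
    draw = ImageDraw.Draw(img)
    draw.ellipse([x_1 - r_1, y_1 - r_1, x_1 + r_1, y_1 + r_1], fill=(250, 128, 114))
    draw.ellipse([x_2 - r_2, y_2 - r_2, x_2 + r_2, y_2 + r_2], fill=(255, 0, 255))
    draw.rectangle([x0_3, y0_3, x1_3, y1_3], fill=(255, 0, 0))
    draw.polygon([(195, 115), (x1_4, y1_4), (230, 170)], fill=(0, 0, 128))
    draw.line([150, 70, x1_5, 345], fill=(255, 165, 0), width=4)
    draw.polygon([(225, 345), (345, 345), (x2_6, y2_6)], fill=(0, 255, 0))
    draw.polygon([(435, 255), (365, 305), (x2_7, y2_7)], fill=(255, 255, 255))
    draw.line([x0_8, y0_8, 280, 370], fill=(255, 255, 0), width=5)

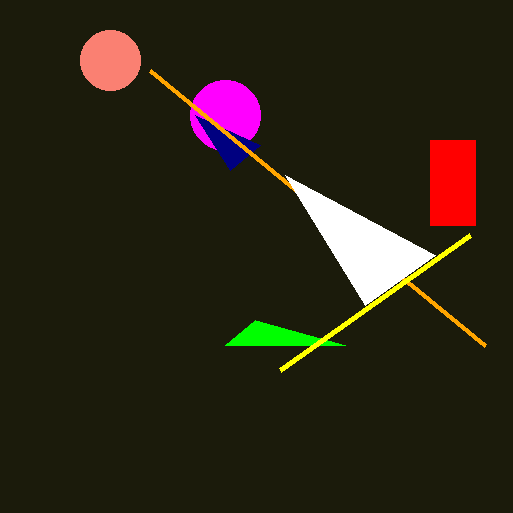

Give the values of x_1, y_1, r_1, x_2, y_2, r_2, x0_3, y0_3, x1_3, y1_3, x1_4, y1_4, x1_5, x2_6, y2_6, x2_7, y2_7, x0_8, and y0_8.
x_1 = 110; y_1 = 60; r_1 = 30; x_2 = 225; y_2 = 115; r_2 = 35; x0_3 = 430; y0_3 = 140; x1_3 = 475; y1_3 = 225; x1_4 = 260; y1_4 = 145; x1_5 = 485; x2_6 = 255; y2_6 = 320; x2_7 = 285; y2_7 = 175; x0_8 = 470; y0_8 = 235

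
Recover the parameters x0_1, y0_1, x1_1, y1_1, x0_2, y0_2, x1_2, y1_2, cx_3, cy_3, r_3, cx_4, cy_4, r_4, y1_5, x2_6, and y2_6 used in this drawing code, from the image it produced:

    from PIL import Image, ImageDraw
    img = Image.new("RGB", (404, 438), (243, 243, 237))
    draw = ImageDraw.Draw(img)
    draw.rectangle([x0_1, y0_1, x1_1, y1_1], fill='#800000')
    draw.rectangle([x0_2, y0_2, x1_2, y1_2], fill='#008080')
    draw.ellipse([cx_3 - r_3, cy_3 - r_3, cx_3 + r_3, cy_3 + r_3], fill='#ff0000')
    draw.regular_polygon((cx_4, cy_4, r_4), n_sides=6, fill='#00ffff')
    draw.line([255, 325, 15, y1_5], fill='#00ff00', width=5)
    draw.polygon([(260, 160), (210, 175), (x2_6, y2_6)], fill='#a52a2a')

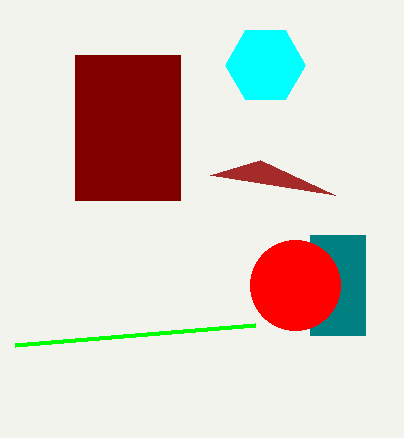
x0_1 = 75
y0_1 = 55
x1_1 = 180
y1_1 = 200
x0_2 = 310
y0_2 = 235
x1_2 = 365
y1_2 = 335
cx_3 = 295
cy_3 = 285
r_3 = 45
cx_4 = 265
cy_4 = 65
r_4 = 40
y1_5 = 345
x2_6 = 335
y2_6 = 195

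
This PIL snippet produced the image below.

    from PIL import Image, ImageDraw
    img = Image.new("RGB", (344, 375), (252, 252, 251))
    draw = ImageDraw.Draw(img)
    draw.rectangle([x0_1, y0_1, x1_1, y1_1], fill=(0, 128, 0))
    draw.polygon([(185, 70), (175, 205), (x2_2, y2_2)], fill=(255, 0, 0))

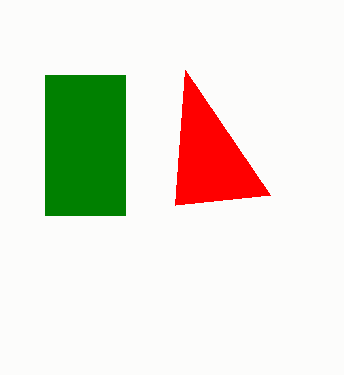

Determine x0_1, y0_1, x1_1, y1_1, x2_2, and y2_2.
x0_1 = 45
y0_1 = 75
x1_1 = 125
y1_1 = 215
x2_2 = 270
y2_2 = 195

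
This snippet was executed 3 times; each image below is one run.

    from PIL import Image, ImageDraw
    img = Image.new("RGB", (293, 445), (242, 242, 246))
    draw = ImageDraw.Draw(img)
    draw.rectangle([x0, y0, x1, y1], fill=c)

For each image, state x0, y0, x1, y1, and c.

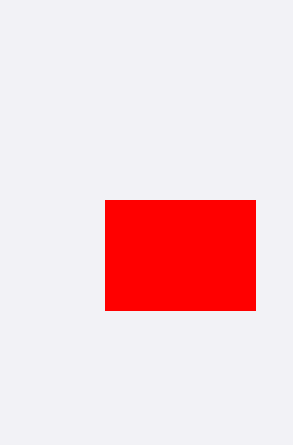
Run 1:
x0 = 105
y0 = 200
x1 = 255
y1 = 310
c = 'red'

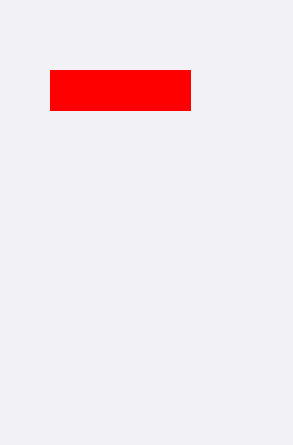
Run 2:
x0 = 50
y0 = 70
x1 = 190
y1 = 110
c = 'red'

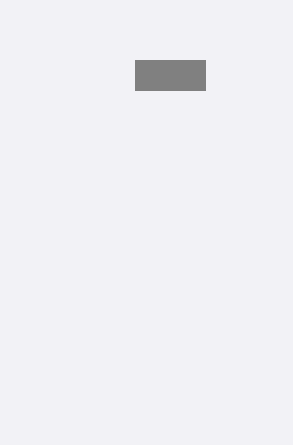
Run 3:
x0 = 135
y0 = 60
x1 = 205
y1 = 90
c = 'gray'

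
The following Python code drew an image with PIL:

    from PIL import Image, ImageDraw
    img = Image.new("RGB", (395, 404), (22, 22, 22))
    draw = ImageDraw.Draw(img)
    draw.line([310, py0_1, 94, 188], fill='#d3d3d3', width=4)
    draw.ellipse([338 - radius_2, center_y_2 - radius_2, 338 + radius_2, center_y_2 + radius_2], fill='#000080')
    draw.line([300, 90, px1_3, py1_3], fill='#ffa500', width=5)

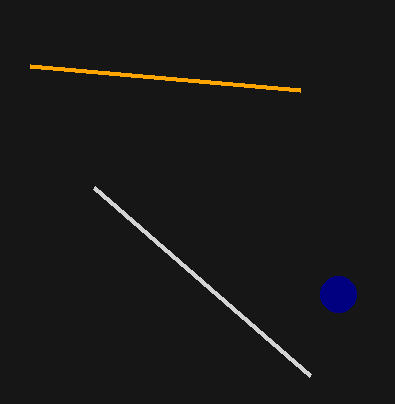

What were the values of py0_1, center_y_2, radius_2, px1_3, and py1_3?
py0_1 = 376; center_y_2 = 294; radius_2 = 18; px1_3 = 30; py1_3 = 66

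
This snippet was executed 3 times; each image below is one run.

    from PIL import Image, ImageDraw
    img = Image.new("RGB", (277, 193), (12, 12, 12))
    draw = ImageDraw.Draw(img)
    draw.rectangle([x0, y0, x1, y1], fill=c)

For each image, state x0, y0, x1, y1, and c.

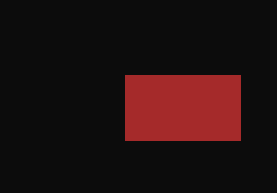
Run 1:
x0 = 125, y0 = 75, x1 = 240, y1 = 140, c = 'brown'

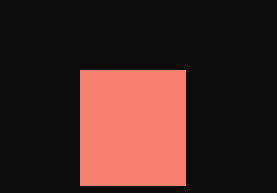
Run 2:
x0 = 80, y0 = 70, x1 = 185, y1 = 185, c = 'salmon'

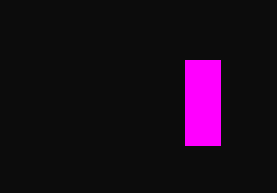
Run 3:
x0 = 185
y0 = 60
x1 = 220
y1 = 145
c = 'magenta'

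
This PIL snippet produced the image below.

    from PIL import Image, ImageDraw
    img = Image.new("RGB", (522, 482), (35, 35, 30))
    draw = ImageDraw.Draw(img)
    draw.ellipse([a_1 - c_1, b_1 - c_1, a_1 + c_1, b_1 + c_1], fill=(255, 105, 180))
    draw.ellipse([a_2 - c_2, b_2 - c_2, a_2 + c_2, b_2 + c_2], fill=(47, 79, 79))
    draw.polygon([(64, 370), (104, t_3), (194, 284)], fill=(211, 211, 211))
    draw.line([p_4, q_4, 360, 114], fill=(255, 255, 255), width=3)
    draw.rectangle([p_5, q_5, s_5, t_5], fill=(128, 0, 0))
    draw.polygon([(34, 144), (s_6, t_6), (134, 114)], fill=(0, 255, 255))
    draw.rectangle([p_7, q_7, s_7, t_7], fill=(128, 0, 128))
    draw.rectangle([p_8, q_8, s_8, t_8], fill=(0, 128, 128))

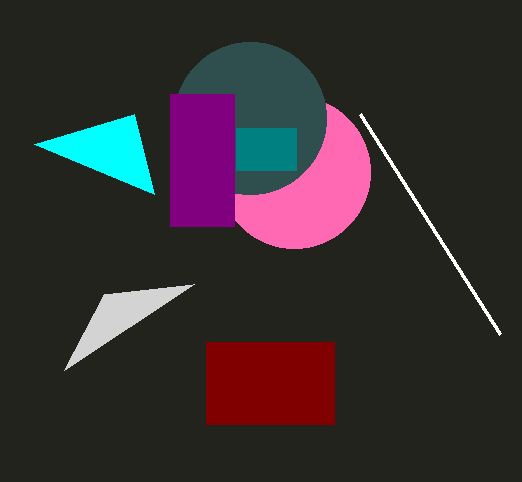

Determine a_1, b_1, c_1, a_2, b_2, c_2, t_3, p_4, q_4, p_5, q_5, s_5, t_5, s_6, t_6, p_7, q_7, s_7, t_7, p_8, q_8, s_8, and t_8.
a_1 = 294
b_1 = 172
c_1 = 76
a_2 = 250
b_2 = 118
c_2 = 76
t_3 = 294
p_4 = 500
q_4 = 334
p_5 = 206
q_5 = 342
s_5 = 334
t_5 = 424
s_6 = 154
t_6 = 194
p_7 = 170
q_7 = 94
s_7 = 234
t_7 = 226
p_8 = 236
q_8 = 128
s_8 = 296
t_8 = 170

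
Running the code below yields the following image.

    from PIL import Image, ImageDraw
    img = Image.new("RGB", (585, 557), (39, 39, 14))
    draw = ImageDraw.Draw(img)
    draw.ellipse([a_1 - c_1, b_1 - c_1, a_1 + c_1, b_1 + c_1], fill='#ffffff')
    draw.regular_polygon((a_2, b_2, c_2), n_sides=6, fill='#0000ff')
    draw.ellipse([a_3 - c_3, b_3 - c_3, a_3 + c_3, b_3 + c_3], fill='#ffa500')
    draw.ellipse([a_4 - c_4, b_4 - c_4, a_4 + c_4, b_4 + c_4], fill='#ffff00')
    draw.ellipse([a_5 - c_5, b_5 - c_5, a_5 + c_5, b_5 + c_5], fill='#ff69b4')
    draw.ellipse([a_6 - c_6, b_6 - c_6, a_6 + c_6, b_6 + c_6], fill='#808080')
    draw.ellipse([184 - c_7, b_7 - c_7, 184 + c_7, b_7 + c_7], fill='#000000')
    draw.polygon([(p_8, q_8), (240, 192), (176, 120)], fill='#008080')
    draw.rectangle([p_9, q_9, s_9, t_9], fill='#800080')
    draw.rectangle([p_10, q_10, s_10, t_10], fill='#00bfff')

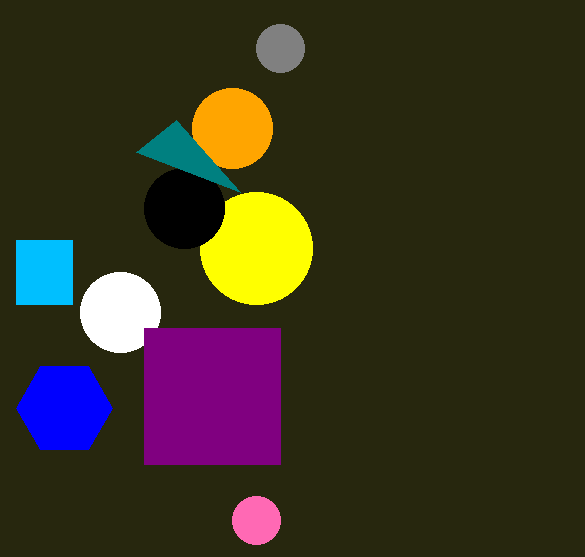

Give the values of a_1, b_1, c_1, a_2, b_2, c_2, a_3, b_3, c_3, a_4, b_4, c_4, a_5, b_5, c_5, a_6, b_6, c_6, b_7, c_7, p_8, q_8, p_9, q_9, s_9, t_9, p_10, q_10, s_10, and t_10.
a_1 = 120
b_1 = 312
c_1 = 40
a_2 = 64
b_2 = 408
c_2 = 48
a_3 = 232
b_3 = 128
c_3 = 40
a_4 = 256
b_4 = 248
c_4 = 56
a_5 = 256
b_5 = 520
c_5 = 24
a_6 = 280
b_6 = 48
c_6 = 24
b_7 = 208
c_7 = 40
p_8 = 136
q_8 = 152
p_9 = 144
q_9 = 328
s_9 = 280
t_9 = 464
p_10 = 16
q_10 = 240
s_10 = 72
t_10 = 304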